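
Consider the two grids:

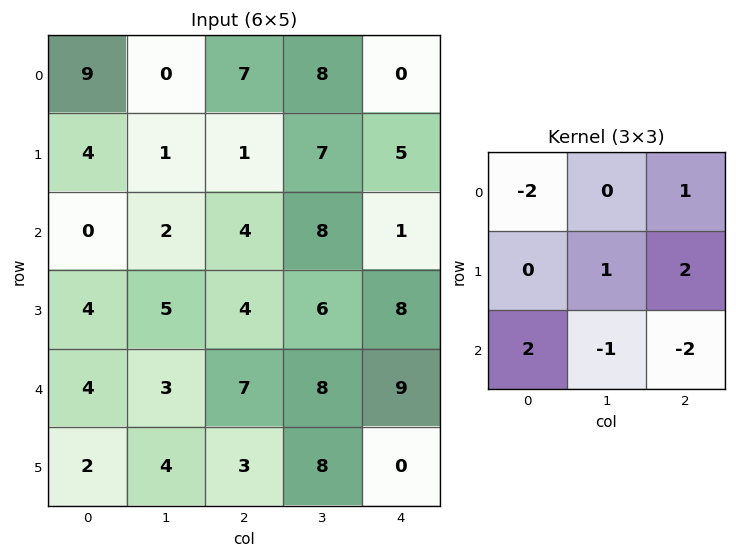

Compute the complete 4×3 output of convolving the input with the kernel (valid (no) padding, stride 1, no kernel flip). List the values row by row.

-18 7 1
-2 19 -1
8 3 3
7 8 24

Output[0,0]: The receptive field on the input at this output position is [9 0 7 / 4 1 1 / 0 2 4]. Elementwise product with the kernel and sum: 9·-2 + 7·1 + 1·1 + 1·2 + 0·2 + 2·-1 + 4·-2.
Output[0,1]: The receptive field on the input at this output position is [0 7 8 / 1 1 7 / 2 4 8]. Elementwise product with the kernel and sum: 0·-2 + 8·1 + 1·1 + 7·2 + 2·2 + 4·-1 + 8·-2.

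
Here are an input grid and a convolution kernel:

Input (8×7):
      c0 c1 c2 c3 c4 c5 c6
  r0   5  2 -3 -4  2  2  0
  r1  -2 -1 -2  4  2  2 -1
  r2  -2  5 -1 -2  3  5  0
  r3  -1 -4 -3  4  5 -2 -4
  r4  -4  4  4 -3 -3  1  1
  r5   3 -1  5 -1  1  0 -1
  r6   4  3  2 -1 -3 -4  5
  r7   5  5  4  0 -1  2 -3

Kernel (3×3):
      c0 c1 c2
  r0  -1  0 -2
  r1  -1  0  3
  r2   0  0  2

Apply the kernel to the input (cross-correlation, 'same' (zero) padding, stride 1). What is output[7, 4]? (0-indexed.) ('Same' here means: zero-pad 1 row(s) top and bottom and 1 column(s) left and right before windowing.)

The receptive field on the zero-padded input at this output position is [-1 -3 -4 / 0 -1 2 / 0 0 0]. Elementwise product with the kernel and sum: -1·-1 + -4·-2 + 0·-1 + 2·3 + 0·2.

15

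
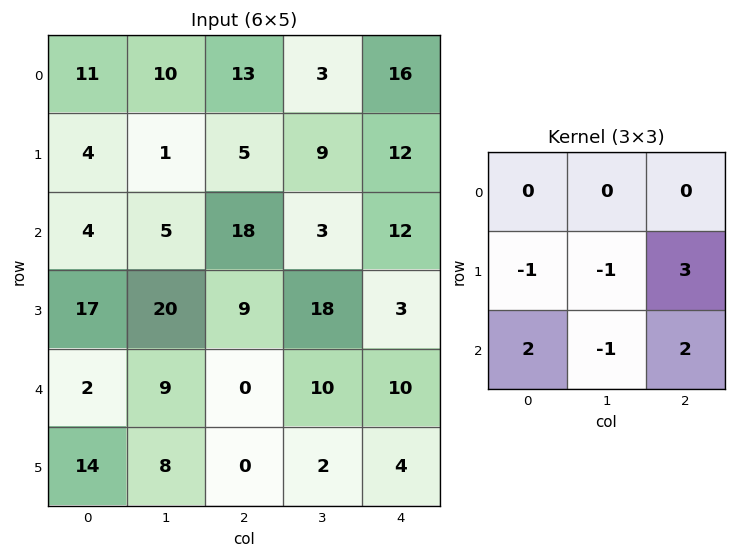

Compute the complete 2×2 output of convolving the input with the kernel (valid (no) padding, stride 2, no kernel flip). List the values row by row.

49 79
-15 -8

Output[0,0]: The receptive field on the input at this output position is [11 10 13 / 4 1 5 / 4 5 18]. Elementwise product with the kernel and sum: 4·-1 + 1·-1 + 5·3 + 4·2 + 5·-1 + 18·2.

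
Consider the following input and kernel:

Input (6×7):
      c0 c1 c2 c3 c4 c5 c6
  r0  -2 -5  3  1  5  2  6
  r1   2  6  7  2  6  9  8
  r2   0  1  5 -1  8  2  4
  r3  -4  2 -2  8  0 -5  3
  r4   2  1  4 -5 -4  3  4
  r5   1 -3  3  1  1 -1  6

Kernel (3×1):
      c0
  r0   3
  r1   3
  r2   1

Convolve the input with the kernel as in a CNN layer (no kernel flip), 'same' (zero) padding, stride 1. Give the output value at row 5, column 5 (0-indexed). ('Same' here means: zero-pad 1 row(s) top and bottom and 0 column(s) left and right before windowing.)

6

The receptive field on the zero-padded input at this output position is [3 / -1 / 0]. Elementwise product with the kernel and sum: 3·3 + -1·3 + 0·1.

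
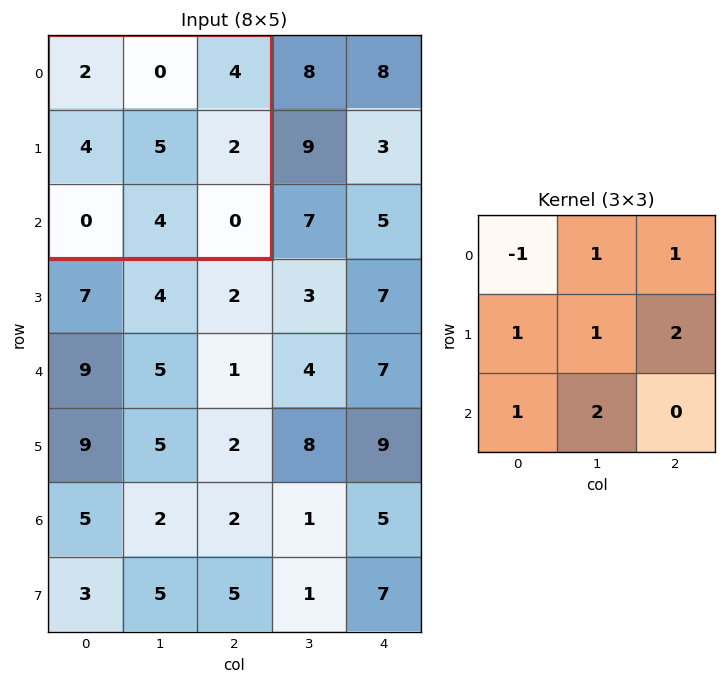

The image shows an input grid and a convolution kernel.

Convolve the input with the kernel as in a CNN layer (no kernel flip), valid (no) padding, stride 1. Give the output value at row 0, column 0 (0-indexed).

The receptive field on the input at this output position is [2 0 4 / 4 5 2 / 0 4 0]. Elementwise product with the kernel and sum: 2·-1 + 0·1 + 4·1 + 4·1 + 5·1 + 2·2 + 0·1 + 4·2.

23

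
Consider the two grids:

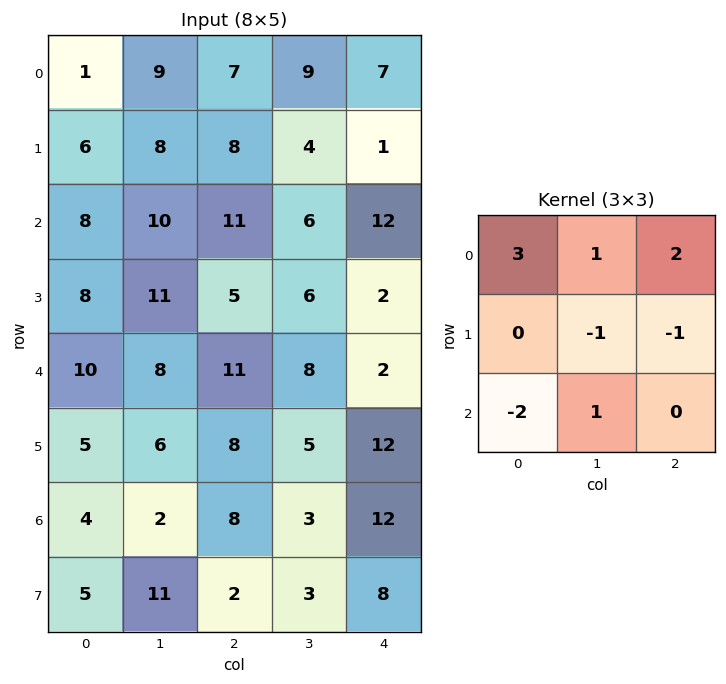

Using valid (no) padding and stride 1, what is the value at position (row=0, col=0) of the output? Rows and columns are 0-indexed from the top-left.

4

The receptive field on the input at this output position is [1 9 7 / 6 8 8 / 8 10 11]. Elementwise product with the kernel and sum: 1·3 + 9·1 + 7·2 + 8·-1 + 8·-1 + 8·-2 + 10·1.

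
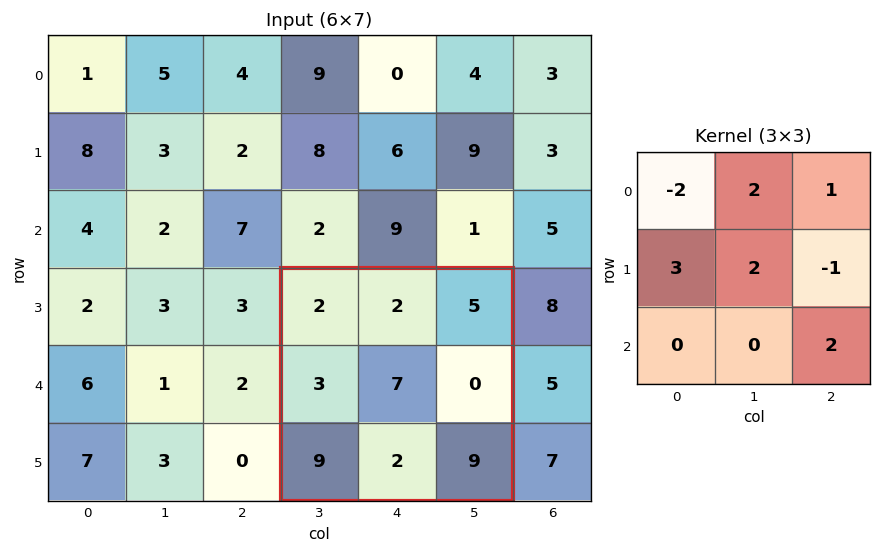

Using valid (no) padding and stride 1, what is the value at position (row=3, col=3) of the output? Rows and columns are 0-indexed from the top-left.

46

The receptive field on the input at this output position is [2 2 5 / 3 7 0 / 9 2 9]. Elementwise product with the kernel and sum: 2·-2 + 2·2 + 5·1 + 3·3 + 7·2 + 0·-1 + 9·2.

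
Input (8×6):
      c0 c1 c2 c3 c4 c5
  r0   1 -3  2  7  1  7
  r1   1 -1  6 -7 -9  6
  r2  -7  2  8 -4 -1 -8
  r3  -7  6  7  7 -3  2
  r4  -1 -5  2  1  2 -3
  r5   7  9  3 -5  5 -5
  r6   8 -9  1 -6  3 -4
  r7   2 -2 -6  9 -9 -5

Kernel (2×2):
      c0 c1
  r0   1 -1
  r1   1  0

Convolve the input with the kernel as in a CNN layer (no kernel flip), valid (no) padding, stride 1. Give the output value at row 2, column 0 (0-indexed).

The receptive field on the input at this output position is [-7 2 / -7 6]. Elementwise product with the kernel and sum: -7·1 + 2·-1 + -7·1.

-16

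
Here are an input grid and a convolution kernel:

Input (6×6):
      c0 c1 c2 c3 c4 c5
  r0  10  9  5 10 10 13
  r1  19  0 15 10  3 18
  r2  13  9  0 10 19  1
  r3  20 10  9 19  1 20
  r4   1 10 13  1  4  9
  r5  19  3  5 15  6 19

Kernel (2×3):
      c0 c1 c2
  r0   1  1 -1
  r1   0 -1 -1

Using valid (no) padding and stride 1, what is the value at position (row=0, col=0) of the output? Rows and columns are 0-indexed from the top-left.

-1

The receptive field on the input at this output position is [10 9 5 / 19 0 15]. Elementwise product with the kernel and sum: 10·1 + 9·1 + 5·-1 + 0·-1 + 15·-1.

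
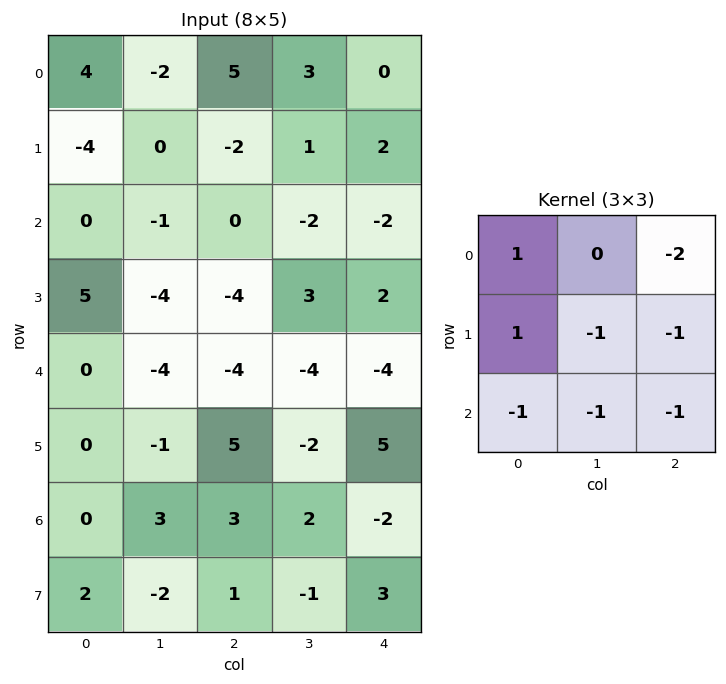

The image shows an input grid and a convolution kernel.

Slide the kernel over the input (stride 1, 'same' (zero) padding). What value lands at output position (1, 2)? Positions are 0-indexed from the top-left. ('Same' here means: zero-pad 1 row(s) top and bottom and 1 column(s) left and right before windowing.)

-4

The receptive field on the zero-padded input at this output position is [-2 5 3 / 0 -2 1 / -1 0 -2]. Elementwise product with the kernel and sum: -2·1 + 3·-2 + 0·1 + -2·-1 + 1·-1 + -1·-1 + 0·-1 + -2·-1.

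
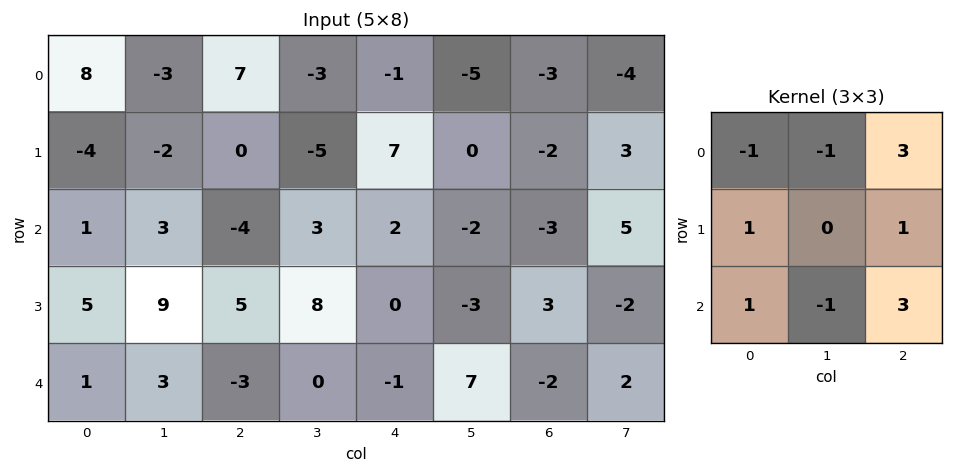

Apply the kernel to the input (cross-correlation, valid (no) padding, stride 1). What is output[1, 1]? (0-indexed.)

The receptive field on the input at this output position is [-2 0 -5 / 3 -4 3 / 9 5 8]. Elementwise product with the kernel and sum: -2·-1 + 0·-1 + -5·3 + 3·1 + 3·1 + 9·1 + 5·-1 + 8·3.

21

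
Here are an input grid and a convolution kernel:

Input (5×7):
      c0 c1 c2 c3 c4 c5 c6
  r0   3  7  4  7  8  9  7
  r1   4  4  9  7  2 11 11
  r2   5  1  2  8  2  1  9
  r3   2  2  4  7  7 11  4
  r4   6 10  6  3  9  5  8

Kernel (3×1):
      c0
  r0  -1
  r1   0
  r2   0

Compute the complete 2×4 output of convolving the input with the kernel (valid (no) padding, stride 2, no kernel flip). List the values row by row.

Output[0,0]: The receptive field on the input at this output position is [3 / 4 / 5]. Elementwise product with the kernel and sum: 3·-1.
Output[0,1]: The receptive field on the input at this output position is [4 / 9 / 2]. Elementwise product with the kernel and sum: 4·-1.

-3 -4 -8 -7
-5 -2 -2 -9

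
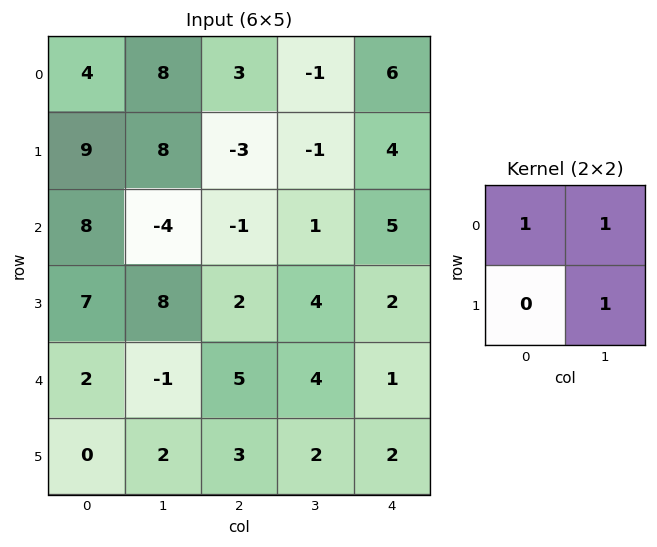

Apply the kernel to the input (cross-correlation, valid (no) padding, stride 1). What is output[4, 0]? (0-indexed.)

The receptive field on the input at this output position is [2 -1 / 0 2]. Elementwise product with the kernel and sum: 2·1 + -1·1 + 2·1.

3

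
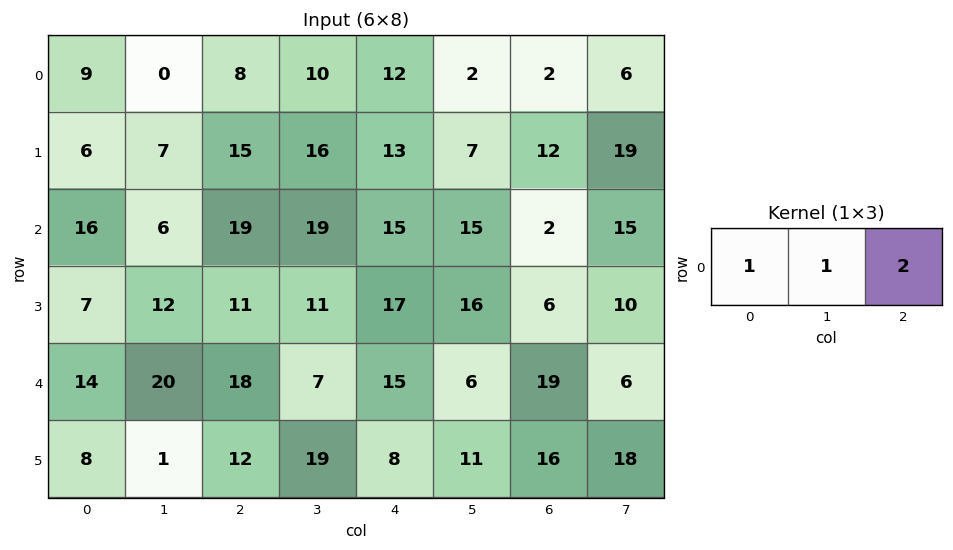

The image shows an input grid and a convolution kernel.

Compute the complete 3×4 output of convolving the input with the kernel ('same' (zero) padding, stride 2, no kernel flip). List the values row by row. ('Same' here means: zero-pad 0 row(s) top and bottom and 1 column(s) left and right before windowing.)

9 28 26 16
28 63 64 47
54 52 34 37

Output[0,0]: The receptive field on the zero-padded input at this output position is [0 9 0]. Elementwise product with the kernel and sum: 0·1 + 9·1 + 0·2.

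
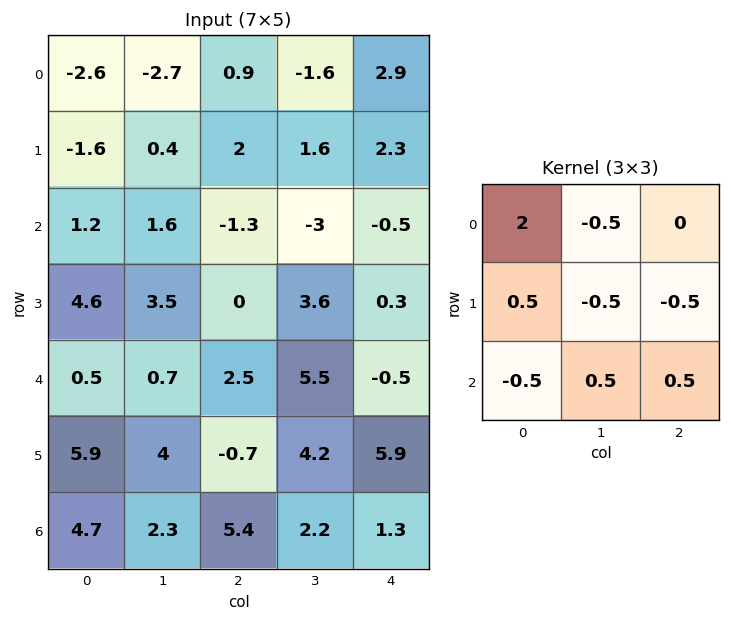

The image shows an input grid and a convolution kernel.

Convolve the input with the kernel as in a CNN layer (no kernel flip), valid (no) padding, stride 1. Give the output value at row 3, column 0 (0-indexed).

4.8

The receptive field on the input at this output position is [4.6 3.5 0 / 0.5 0.7 2.5 / 5.9 4 -0.7]. Elementwise product with the kernel and sum: 4.6·2 + 3.5·-0.5 + 0.5·0.5 + 0.7·-0.5 + 2.5·-0.5 + 5.9·-0.5 + 4·0.5 + -0.7·0.5.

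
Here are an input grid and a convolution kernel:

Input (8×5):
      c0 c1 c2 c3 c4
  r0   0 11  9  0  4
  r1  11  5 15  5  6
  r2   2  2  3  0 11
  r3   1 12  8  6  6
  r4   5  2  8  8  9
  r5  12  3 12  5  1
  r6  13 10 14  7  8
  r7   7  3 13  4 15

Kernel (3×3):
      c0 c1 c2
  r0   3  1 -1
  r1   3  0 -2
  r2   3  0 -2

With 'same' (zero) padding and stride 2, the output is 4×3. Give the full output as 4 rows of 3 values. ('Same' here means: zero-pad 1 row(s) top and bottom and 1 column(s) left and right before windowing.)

-32 38 15
-22 55 39
-21 27 63
-17 33 49

Output[0,0]: The receptive field on the zero-padded input at this output position is [0 0 0 / 0 0 11 / 0 11 5]. Elementwise product with the kernel and sum: 0·3 + 0·1 + 0·-1 + 0·3 + 11·-2 + 0·3 + 5·-2.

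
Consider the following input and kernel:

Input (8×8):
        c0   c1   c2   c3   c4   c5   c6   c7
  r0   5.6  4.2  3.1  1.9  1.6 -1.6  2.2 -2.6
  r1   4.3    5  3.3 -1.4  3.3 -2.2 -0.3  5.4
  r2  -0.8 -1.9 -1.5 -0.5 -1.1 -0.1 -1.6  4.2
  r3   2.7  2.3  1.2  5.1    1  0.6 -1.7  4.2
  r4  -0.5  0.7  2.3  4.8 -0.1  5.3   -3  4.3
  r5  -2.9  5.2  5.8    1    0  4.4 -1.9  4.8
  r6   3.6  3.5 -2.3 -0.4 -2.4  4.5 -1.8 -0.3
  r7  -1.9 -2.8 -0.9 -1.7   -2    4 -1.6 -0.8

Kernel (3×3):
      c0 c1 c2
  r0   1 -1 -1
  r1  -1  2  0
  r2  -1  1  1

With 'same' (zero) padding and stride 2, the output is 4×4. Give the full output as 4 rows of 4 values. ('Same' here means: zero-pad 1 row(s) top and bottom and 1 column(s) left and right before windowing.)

Output[0,0]: The receptive field on the zero-padded input at this output position is [0 0 0 / 0 5.6 4.2 / 0 4.3 5]. Elementwise product with the kernel and sum: 0·1 + 0·-1 + 0·-1 + 0·-1 + 5.6·2 + 0·-1 + 4.3·1 + 5·1.

20.5 -1.1 3.8 13.3
-5.9 6 -7.7 -8.5
-3.7 1.5 1.9 -14.7
0.2 -9.5 -4.1 -13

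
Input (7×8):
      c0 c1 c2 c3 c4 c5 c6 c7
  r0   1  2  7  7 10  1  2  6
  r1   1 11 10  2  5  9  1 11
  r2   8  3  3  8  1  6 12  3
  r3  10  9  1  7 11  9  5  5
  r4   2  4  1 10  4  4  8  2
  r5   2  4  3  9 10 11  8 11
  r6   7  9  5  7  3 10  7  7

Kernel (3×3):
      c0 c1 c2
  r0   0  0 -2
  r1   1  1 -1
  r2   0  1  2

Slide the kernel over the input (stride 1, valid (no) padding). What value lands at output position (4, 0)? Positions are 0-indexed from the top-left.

The receptive field on the input at this output position is [2 4 1 / 2 4 3 / 7 9 5]. Elementwise product with the kernel and sum: 1·-2 + 2·1 + 4·1 + 3·-1 + 9·1 + 5·2.

20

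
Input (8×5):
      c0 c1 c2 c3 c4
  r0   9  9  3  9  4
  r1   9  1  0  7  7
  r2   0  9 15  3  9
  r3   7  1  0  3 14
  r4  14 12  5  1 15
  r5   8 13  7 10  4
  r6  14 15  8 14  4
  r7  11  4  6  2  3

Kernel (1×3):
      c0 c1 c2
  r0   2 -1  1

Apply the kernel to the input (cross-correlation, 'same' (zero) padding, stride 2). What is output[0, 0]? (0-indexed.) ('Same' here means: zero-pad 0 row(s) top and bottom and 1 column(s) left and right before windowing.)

0

The receptive field on the zero-padded input at this output position is [0 9 9]. Elementwise product with the kernel and sum: 0·2 + 9·-1 + 9·1.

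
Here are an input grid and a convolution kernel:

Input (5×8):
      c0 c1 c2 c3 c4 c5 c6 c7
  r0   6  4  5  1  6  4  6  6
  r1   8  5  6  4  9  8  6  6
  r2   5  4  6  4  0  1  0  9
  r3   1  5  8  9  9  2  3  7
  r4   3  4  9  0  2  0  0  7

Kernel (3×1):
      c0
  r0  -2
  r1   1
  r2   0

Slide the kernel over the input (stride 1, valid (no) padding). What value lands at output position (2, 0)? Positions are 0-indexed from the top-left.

The receptive field on the input at this output position is [5 / 1 / 3]. Elementwise product with the kernel and sum: 5·-2 + 1·1.

-9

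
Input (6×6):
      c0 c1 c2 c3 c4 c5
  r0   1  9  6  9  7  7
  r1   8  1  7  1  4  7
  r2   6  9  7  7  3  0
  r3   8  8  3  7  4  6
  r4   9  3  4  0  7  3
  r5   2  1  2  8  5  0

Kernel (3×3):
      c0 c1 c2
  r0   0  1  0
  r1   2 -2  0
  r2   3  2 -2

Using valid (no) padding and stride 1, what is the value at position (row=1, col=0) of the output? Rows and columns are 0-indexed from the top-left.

29

The receptive field on the input at this output position is [8 1 7 / 6 9 7 / 8 8 3]. Elementwise product with the kernel and sum: 1·1 + 6·2 + 9·-2 + 8·3 + 8·2 + 3·-2.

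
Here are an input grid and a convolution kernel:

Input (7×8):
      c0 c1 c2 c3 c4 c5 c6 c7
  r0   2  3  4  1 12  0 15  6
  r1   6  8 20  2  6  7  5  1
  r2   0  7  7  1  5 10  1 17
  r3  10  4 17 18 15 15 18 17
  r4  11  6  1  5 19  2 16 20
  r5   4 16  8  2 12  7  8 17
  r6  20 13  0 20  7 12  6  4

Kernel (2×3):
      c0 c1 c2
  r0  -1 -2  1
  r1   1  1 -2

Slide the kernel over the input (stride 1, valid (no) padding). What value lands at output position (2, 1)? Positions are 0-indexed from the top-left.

The receptive field on the input at this output position is [7 7 1 / 4 17 18]. Elementwise product with the kernel and sum: 7·-1 + 7·-2 + 1·1 + 4·1 + 17·1 + 18·-2.

-35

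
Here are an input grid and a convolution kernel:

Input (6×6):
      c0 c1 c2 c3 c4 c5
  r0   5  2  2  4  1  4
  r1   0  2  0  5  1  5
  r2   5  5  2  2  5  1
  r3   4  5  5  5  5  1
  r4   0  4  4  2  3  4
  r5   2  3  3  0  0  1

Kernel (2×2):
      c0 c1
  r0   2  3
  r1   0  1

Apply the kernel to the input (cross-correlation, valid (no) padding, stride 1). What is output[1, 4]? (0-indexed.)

18

The receptive field on the input at this output position is [1 5 / 5 1]. Elementwise product with the kernel and sum: 1·2 + 5·3 + 1·1.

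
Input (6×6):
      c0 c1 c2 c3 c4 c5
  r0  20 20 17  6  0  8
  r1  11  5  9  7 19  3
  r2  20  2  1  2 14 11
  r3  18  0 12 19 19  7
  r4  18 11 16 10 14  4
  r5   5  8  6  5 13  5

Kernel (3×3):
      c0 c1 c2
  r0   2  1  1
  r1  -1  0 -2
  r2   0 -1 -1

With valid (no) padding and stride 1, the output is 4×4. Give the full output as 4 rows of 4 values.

45 41 -23 -18
2 -11 -23 -14
-26 -57 -56 -22
-16 -11 0 28

Output[0,0]: The receptive field on the input at this output position is [20 20 17 / 11 5 9 / 20 2 1]. Elementwise product with the kernel and sum: 20·2 + 20·1 + 17·1 + 11·-1 + 9·-2 + 2·-1 + 1·-1.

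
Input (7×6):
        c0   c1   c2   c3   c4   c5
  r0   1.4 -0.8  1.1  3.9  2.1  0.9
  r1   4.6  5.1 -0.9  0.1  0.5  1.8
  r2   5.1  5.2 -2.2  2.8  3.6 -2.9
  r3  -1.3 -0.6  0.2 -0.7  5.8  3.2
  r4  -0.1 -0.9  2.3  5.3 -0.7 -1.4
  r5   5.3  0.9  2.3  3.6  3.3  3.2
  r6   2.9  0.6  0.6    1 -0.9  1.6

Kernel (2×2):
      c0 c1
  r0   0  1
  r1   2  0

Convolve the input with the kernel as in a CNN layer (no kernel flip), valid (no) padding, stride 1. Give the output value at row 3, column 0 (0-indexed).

-0.8

The receptive field on the input at this output position is [-1.3 -0.6 / -0.1 -0.9]. Elementwise product with the kernel and sum: -0.6·1 + -0.1·2.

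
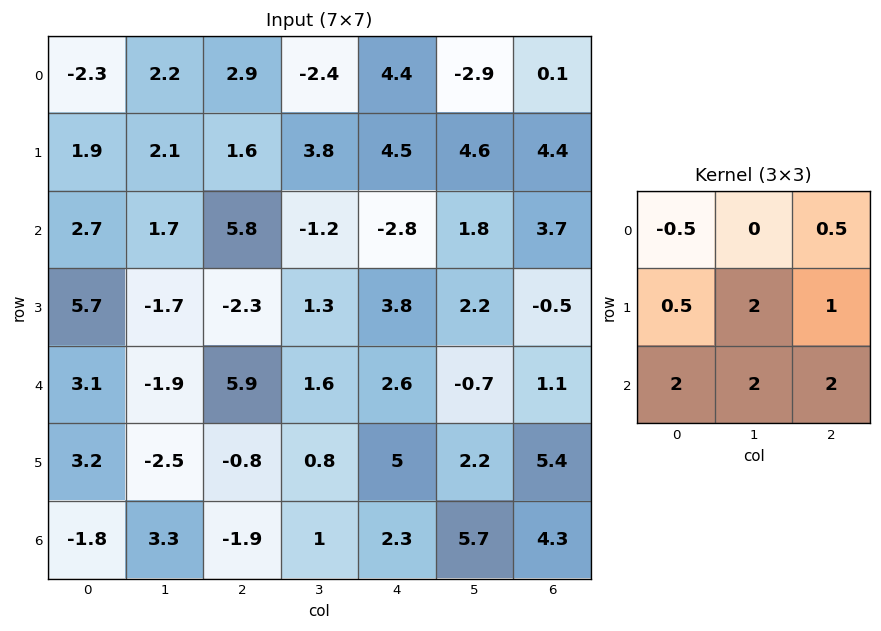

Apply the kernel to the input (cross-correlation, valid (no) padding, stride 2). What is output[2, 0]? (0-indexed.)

The receptive field on the input at this output position is [3.1 -1.9 5.9 / 3.2 -2.5 -0.8 / -1.8 3.3 -1.9]. Elementwise product with the kernel and sum: 3.1·-0.5 + 5.9·0.5 + 3.2·0.5 + -2.5·2 + -0.8·1 + -1.8·2 + 3.3·2 + -1.9·2.

-3.6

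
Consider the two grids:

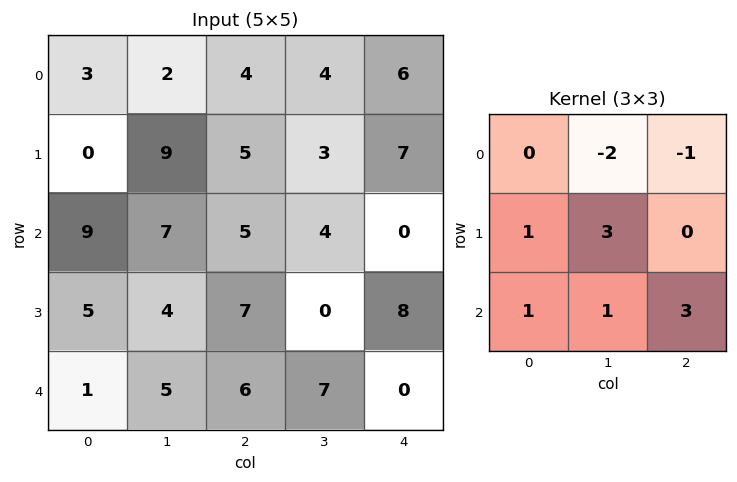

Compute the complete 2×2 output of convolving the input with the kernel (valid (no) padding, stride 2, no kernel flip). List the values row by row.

50 9
22 12

Output[0,0]: The receptive field on the input at this output position is [3 2 4 / 0 9 5 / 9 7 5]. Elementwise product with the kernel and sum: 2·-2 + 4·-1 + 0·1 + 9·3 + 9·1 + 7·1 + 5·3.
Output[0,1]: The receptive field on the input at this output position is [4 4 6 / 5 3 7 / 5 4 0]. Elementwise product with the kernel and sum: 4·-2 + 6·-1 + 5·1 + 3·3 + 5·1 + 4·1 + 0·3.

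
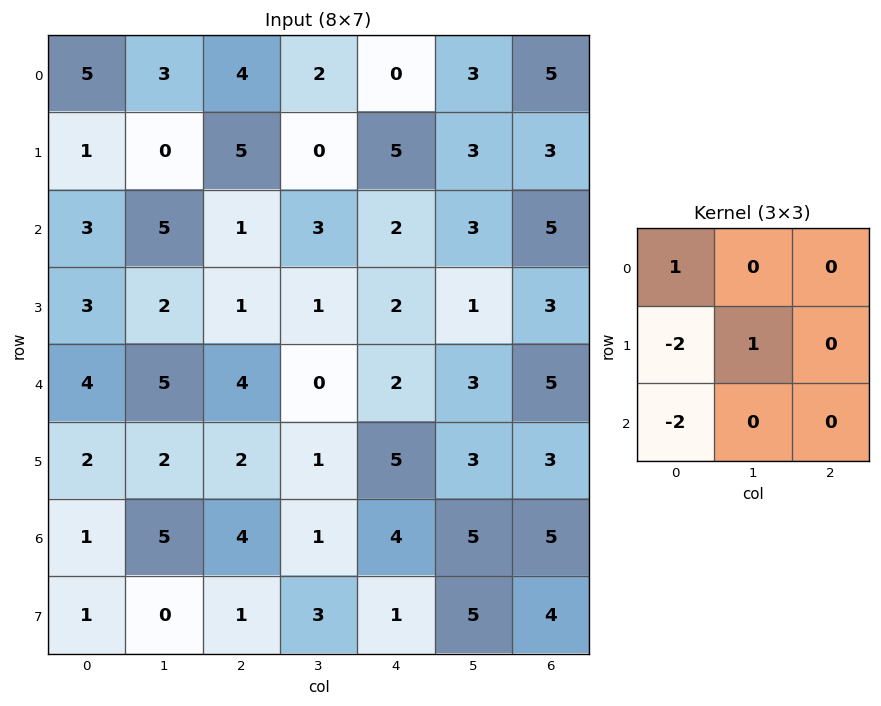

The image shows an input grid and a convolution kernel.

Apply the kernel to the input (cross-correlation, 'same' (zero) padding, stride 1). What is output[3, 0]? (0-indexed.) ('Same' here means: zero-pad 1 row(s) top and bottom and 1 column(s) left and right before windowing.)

The receptive field on the zero-padded input at this output position is [0 3 5 / 0 3 2 / 0 4 5]. Elementwise product with the kernel and sum: 0·1 + 0·-2 + 3·1 + 0·-2.

3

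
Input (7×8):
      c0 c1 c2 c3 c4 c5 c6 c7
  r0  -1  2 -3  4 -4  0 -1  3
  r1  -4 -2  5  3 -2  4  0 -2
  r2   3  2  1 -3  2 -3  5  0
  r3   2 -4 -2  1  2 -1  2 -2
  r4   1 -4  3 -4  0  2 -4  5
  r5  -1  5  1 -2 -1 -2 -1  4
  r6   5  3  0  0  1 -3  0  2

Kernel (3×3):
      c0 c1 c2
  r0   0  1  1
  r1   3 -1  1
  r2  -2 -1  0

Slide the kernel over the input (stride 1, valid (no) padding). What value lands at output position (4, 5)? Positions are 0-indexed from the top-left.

6

The receptive field on the input at this output position is [2 -4 5 / -2 -1 4 / -3 0 2]. Elementwise product with the kernel and sum: -4·1 + 5·1 + -2·3 + -1·-1 + 4·1 + -3·-2 + 0·-1.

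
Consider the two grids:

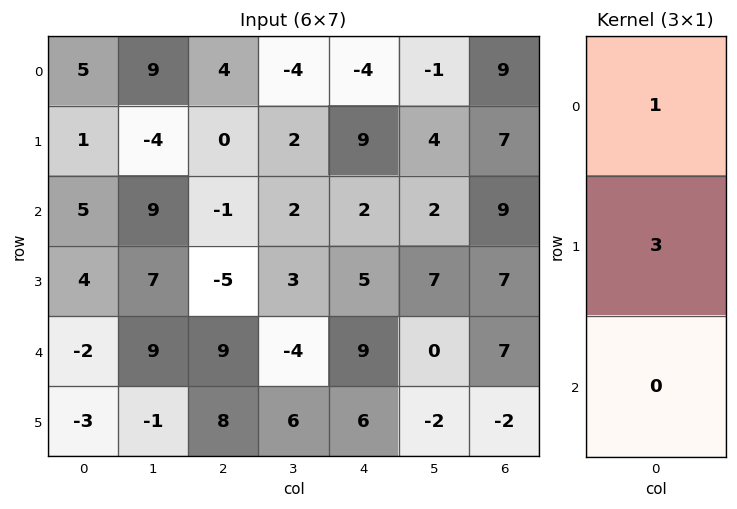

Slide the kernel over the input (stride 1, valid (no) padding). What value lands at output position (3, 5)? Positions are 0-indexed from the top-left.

The receptive field on the input at this output position is [7 / 0 / -2]. Elementwise product with the kernel and sum: 7·1 + 0·3.

7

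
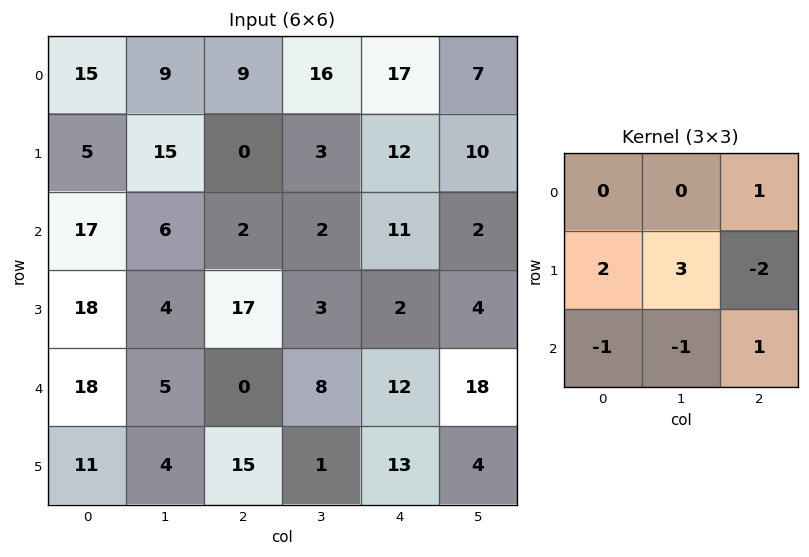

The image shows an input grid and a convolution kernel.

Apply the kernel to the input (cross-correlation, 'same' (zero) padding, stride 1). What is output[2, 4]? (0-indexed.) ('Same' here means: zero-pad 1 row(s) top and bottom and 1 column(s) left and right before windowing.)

42

The receptive field on the zero-padded input at this output position is [3 12 10 / 2 11 2 / 3 2 4]. Elementwise product with the kernel and sum: 10·1 + 2·2 + 11·3 + 2·-2 + 3·-1 + 2·-1 + 4·1.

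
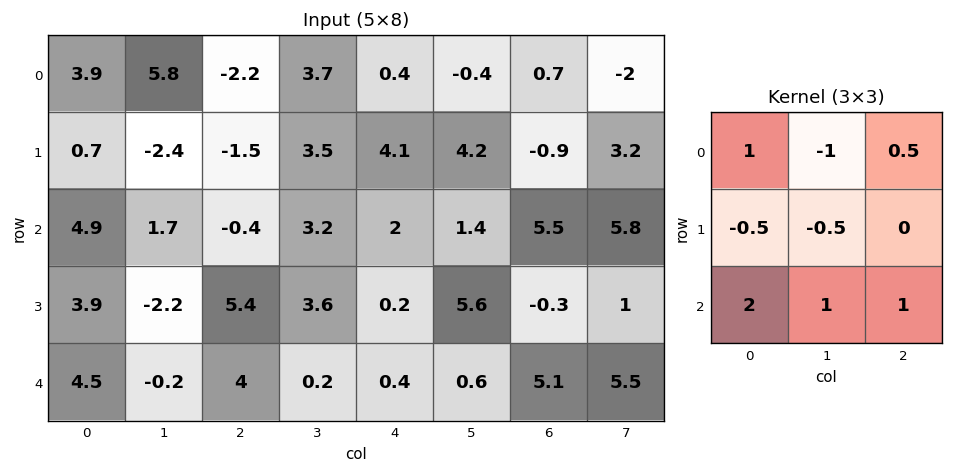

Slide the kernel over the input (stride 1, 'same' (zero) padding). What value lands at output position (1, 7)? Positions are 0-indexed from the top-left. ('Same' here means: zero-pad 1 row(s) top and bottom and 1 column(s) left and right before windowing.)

18.35

The receptive field on the zero-padded input at this output position is [0.7 -2 0 / -0.9 3.2 0 / 5.5 5.8 0]. Elementwise product with the kernel and sum: 0.7·1 + -2·-1 + 0·0.5 + -0.9·-0.5 + 3.2·-0.5 + 5.5·2 + 5.8·1 + 0·1.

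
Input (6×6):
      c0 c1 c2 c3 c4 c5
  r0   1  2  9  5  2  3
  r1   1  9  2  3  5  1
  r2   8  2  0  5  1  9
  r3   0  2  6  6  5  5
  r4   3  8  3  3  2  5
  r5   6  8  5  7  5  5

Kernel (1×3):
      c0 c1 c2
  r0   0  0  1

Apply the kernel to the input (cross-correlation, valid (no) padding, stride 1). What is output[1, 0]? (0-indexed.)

2

The receptive field on the input at this output position is [1 9 2]. Elementwise product with the kernel and sum: 2·1.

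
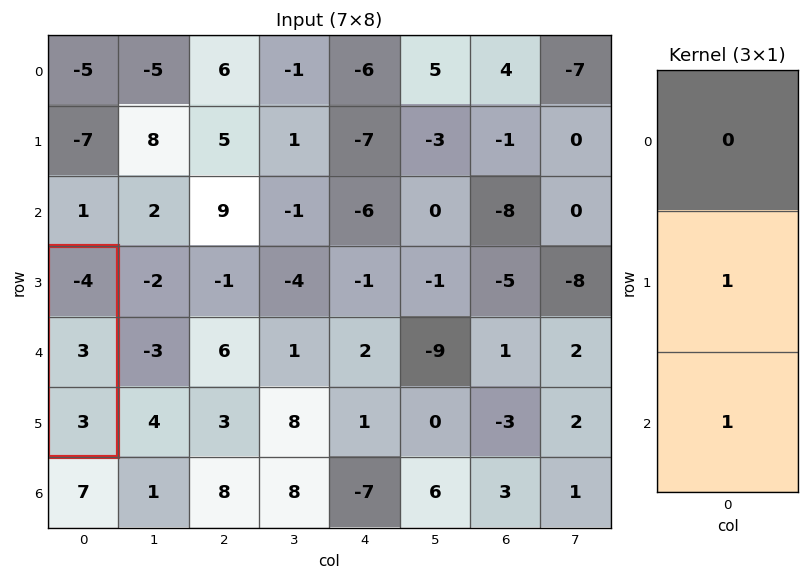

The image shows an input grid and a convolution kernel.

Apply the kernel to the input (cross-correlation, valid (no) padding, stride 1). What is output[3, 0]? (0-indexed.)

6

The receptive field on the input at this output position is [-4 / 3 / 3]. Elementwise product with the kernel and sum: 3·1 + 3·1.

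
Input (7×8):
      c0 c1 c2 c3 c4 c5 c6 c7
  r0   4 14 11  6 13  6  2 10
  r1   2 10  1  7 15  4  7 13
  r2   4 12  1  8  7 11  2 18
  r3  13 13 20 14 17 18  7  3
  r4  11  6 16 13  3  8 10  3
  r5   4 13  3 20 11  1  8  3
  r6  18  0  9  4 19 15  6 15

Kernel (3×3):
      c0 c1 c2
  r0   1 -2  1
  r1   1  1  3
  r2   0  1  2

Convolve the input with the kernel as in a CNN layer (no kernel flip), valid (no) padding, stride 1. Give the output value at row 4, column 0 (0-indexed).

59

The receptive field on the input at this output position is [11 6 16 / 4 13 3 / 18 0 9]. Elementwise product with the kernel and sum: 11·1 + 6·-2 + 16·1 + 4·1 + 13·1 + 3·3 + 0·1 + 9·2.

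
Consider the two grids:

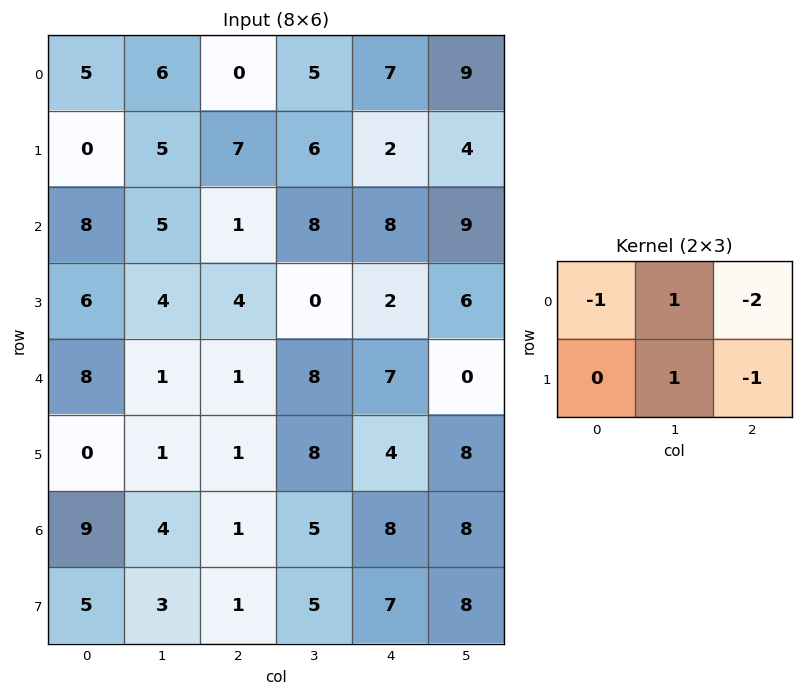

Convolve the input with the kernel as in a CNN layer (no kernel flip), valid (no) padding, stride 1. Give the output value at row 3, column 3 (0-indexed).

The receptive field on the input at this output position is [0 2 6 / 8 7 0]. Elementwise product with the kernel and sum: 0·-1 + 2·1 + 6·-2 + 7·1 + 0·-1.

-3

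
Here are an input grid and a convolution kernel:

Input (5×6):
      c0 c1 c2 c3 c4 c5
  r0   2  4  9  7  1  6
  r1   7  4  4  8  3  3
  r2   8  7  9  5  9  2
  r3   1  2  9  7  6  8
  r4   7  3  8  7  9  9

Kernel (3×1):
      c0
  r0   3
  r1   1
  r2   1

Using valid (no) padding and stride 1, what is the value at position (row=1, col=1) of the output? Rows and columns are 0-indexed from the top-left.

21

The receptive field on the input at this output position is [4 / 7 / 2]. Elementwise product with the kernel and sum: 4·3 + 7·1 + 2·1.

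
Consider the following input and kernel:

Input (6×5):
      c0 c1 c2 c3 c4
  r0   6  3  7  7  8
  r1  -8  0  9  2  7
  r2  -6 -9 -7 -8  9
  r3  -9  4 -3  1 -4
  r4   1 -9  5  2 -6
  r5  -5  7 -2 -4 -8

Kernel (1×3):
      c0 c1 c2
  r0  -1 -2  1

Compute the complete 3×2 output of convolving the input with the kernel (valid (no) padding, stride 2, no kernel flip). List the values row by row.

Output[0,0]: The receptive field on the input at this output position is [6 3 7]. Elementwise product with the kernel and sum: 6·-1 + 3·-2 + 7·1.

-5 -13
17 32
22 -15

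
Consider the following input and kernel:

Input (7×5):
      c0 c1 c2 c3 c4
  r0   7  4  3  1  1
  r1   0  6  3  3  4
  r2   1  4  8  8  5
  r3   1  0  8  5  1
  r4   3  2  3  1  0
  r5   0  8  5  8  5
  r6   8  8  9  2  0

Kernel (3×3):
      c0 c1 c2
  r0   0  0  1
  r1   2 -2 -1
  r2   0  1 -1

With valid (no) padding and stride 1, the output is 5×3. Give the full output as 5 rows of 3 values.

Output[0,0]: The receptive field on the input at this output position is [7 4 3 / 0 6 3 / 1 4 8]. Elementwise product with the kernel and sum: 3·1 + 0·2 + 6·-2 + 3·-1 + 4·1 + 8·-1.
Output[0,1]: The receptive field on the input at this output position is [4 3 1 / 6 3 3 / 4 8 8]. Elementwise product with the kernel and sum: 1·1 + 6·2 + 3·-2 + 3·-1 + 8·1 + 8·-1.

-16 4 0
-19 -10 3
1 -11 11
10 -1 8
-19 6 -9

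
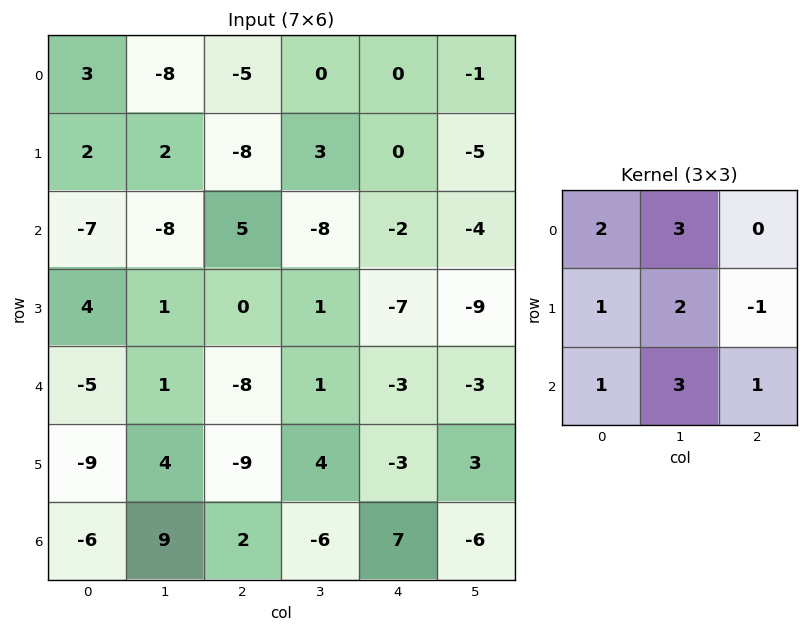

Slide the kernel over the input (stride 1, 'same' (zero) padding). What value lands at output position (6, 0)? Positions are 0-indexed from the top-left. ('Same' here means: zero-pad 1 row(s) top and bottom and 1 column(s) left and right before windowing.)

-48

The receptive field on the zero-padded input at this output position is [0 -9 4 / 0 -6 9 / 0 0 0]. Elementwise product with the kernel and sum: 0·2 + -9·3 + 0·1 + -6·2 + 9·-1 + 0·1 + 0·3 + 0·1.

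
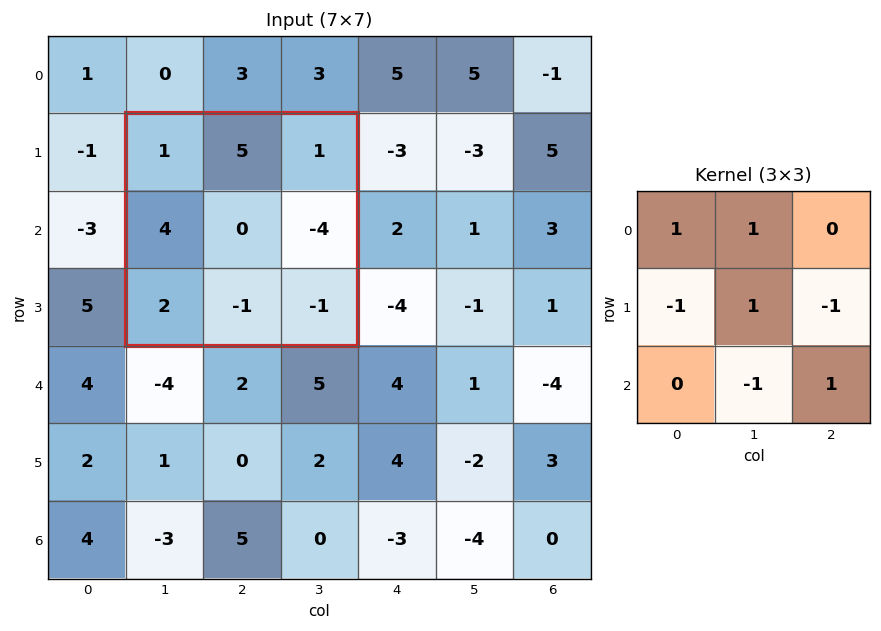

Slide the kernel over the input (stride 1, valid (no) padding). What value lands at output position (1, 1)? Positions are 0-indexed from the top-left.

6

The receptive field on the input at this output position is [1 5 1 / 4 0 -4 / 2 -1 -1]. Elementwise product with the kernel and sum: 1·1 + 5·1 + 4·-1 + 0·1 + -4·-1 + -1·-1 + -1·1.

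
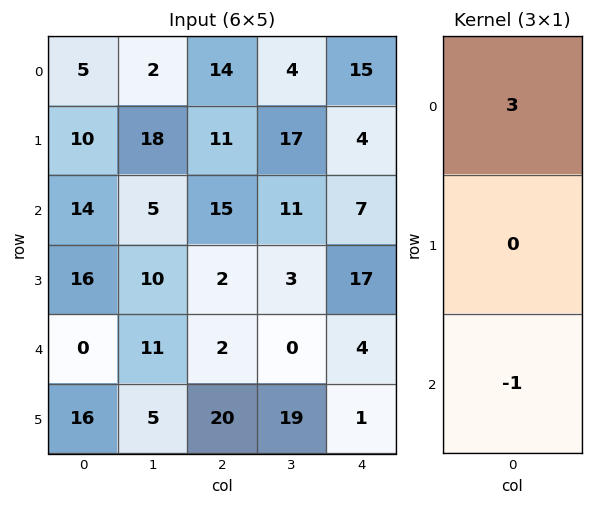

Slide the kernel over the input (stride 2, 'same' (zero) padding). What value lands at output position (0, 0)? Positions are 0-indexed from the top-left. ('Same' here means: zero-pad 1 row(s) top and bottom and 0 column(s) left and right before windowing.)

The receptive field on the zero-padded input at this output position is [0 / 5 / 10]. Elementwise product with the kernel and sum: 0·3 + 10·-1.

-10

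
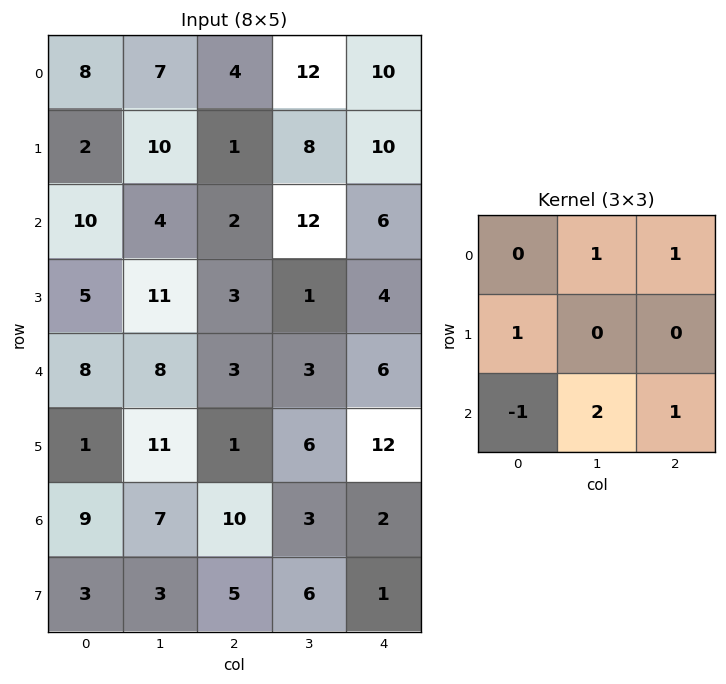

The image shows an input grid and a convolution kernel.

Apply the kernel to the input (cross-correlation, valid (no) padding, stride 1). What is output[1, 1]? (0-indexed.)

9

The receptive field on the input at this output position is [10 1 8 / 4 2 12 / 11 3 1]. Elementwise product with the kernel and sum: 1·1 + 8·1 + 4·1 + 11·-1 + 3·2 + 1·1.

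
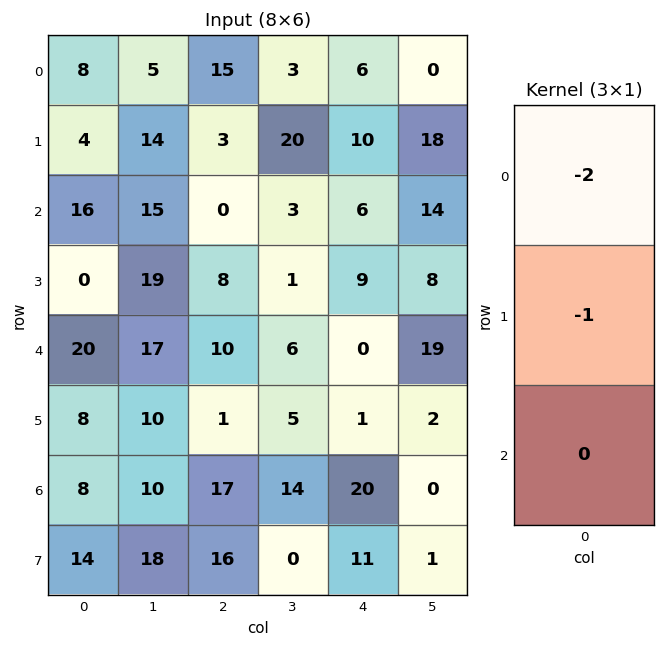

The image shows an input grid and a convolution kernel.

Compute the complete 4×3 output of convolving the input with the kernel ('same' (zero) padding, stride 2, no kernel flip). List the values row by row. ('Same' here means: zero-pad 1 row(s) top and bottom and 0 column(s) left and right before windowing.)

Output[0,0]: The receptive field on the zero-padded input at this output position is [0 / 8 / 4]. Elementwise product with the kernel and sum: 0·-2 + 8·-1.
Output[0,1]: The receptive field on the zero-padded input at this output position is [0 / 15 / 3]. Elementwise product with the kernel and sum: 0·-2 + 15·-1.

-8 -15 -6
-24 -6 -26
-20 -26 -18
-24 -19 -22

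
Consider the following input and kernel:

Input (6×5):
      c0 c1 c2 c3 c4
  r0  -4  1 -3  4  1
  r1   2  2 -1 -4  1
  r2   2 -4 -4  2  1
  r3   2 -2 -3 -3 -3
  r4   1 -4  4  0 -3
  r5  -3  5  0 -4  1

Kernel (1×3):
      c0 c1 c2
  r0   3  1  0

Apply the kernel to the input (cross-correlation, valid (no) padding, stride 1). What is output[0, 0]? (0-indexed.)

-11

The receptive field on the input at this output position is [-4 1 -3]. Elementwise product with the kernel and sum: -4·3 + 1·1.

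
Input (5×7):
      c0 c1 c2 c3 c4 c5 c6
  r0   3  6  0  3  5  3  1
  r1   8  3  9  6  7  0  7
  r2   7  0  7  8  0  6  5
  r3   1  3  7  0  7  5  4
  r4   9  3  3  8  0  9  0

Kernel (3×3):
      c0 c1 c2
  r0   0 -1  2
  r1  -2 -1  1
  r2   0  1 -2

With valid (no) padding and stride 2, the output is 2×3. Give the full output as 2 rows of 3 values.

-30 -2 -12
13 -7 -2

Output[0,0]: The receptive field on the input at this output position is [3 6 0 / 8 3 9 / 7 0 7]. Elementwise product with the kernel and sum: 6·-1 + 0·2 + 8·-2 + 3·-1 + 9·1 + 0·1 + 7·-2.
Output[0,1]: The receptive field on the input at this output position is [0 3 5 / 9 6 7 / 7 8 0]. Elementwise product with the kernel and sum: 3·-1 + 5·2 + 9·-2 + 6·-1 + 7·1 + 8·1 + 0·-2.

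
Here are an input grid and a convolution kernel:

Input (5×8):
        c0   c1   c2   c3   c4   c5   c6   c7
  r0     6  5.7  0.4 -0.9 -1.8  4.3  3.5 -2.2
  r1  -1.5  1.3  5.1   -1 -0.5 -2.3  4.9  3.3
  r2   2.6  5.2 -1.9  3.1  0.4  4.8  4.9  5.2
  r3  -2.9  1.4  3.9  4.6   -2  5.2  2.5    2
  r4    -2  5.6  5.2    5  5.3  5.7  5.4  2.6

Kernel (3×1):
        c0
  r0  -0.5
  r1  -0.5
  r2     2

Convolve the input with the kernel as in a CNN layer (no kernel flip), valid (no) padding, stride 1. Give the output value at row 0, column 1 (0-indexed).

The receptive field on the input at this output position is [5.7 / 1.3 / 5.2]. Elementwise product with the kernel and sum: 5.7·-0.5 + 1.3·-0.5 + 5.2·2.

6.9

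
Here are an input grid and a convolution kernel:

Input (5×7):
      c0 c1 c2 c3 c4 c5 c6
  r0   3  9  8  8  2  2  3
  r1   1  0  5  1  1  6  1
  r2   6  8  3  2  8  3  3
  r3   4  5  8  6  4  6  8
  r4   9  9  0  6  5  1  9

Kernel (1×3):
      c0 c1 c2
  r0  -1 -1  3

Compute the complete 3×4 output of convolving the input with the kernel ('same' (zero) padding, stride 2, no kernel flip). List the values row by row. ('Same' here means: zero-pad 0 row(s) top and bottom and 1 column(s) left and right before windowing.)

24 7 -4 -5
18 -5 -1 -6
18 9 -8 -10

Output[0,0]: The receptive field on the zero-padded input at this output position is [0 3 9]. Elementwise product with the kernel and sum: 0·-1 + 3·-1 + 9·3.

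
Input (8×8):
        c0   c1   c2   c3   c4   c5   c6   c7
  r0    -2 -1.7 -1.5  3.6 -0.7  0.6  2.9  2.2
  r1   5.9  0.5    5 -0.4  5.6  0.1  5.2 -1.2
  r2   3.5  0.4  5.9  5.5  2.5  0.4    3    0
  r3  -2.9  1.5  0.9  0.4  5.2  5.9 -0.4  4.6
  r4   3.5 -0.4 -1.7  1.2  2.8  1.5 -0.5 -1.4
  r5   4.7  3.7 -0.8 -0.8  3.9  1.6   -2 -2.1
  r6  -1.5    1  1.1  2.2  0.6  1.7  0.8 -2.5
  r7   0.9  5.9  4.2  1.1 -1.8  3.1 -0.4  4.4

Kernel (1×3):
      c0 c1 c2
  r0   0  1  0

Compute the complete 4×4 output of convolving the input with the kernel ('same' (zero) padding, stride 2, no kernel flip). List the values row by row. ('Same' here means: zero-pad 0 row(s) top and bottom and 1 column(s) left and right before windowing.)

-2 -1.5 -0.7 2.9
3.5 5.9 2.5 3
3.5 -1.7 2.8 -0.5
-1.5 1.1 0.6 0.8

Output[0,0]: The receptive field on the zero-padded input at this output position is [0 -2 -1.7]. Elementwise product with the kernel and sum: -2·1.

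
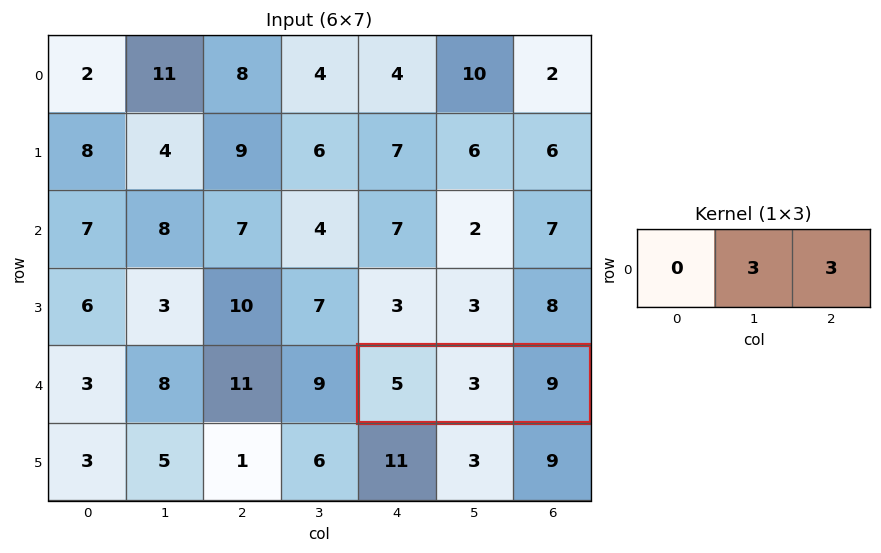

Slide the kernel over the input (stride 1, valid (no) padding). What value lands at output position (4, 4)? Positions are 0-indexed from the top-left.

The receptive field on the input at this output position is [5 3 9]. Elementwise product with the kernel and sum: 3·3 + 9·3.

36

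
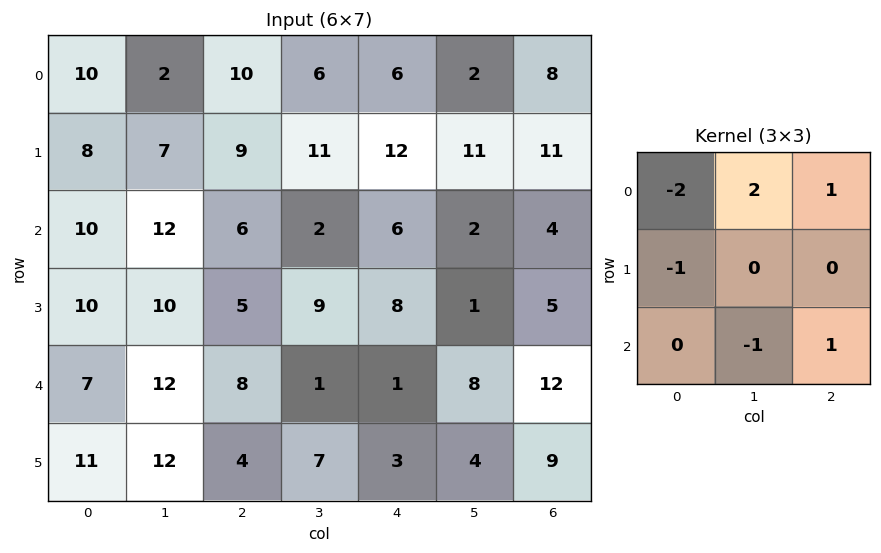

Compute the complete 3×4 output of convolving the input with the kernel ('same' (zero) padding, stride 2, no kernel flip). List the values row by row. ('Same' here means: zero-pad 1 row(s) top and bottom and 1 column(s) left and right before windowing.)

Output[0,0]: The receptive field on the zero-padded input at this output position is [0 0 0 / 0 10 2 / 0 8 7]. Elementwise product with the kernel and sum: 0·-2 + 0·2 + 0·1 + 0·-1 + 8·-1 + 7·1.
Output[0,1]: The receptive field on the zero-padded input at this output position is [0 0 0 / 2 10 6 / 7 9 11]. Elementwise product with the kernel and sum: 0·-2 + 0·2 + 0·1 + 2·-1 + 9·-1 + 11·1.

-1 0 -7 -13
23 7 4 -7
31 -10 -1 -9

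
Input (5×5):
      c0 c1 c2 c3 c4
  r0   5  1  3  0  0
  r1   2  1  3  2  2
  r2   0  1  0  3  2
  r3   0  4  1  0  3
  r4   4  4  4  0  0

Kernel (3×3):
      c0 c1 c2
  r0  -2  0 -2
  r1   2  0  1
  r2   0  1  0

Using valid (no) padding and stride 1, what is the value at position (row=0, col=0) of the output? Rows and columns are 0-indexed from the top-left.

-8

The receptive field on the input at this output position is [5 1 3 / 2 1 3 / 0 1 0]. Elementwise product with the kernel and sum: 5·-2 + 3·-2 + 2·2 + 3·1 + 1·1.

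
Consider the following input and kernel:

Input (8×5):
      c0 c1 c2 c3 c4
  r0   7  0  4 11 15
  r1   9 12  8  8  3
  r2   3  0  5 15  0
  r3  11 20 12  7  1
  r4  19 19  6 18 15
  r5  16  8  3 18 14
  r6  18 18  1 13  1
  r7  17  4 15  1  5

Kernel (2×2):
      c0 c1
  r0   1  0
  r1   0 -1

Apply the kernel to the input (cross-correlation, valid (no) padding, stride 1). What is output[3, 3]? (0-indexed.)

The receptive field on the input at this output position is [7 1 / 18 15]. Elementwise product with the kernel and sum: 7·1 + 15·-1.

-8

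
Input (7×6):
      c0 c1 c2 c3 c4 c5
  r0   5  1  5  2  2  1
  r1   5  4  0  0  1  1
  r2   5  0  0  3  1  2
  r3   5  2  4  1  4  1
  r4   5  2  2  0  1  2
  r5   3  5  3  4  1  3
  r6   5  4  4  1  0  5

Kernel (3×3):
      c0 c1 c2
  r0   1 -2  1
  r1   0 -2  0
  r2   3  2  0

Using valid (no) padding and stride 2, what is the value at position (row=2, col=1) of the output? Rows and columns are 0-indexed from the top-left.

9

The receptive field on the input at this output position is [2 0 1 / 3 4 1 / 4 1 0]. Elementwise product with the kernel and sum: 2·1 + 0·-2 + 1·1 + 4·-2 + 4·3 + 1·2.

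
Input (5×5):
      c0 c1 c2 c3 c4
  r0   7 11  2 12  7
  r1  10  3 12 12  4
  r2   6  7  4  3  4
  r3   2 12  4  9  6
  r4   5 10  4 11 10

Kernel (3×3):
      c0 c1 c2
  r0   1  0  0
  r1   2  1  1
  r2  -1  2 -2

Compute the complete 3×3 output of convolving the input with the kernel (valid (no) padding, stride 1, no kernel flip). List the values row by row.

42 36 36
47 2 29
33 20 25

Output[0,0]: The receptive field on the input at this output position is [7 11 2 / 10 3 12 / 6 7 4]. Elementwise product with the kernel and sum: 7·1 + 10·2 + 3·1 + 12·1 + 6·-1 + 7·2 + 4·-2.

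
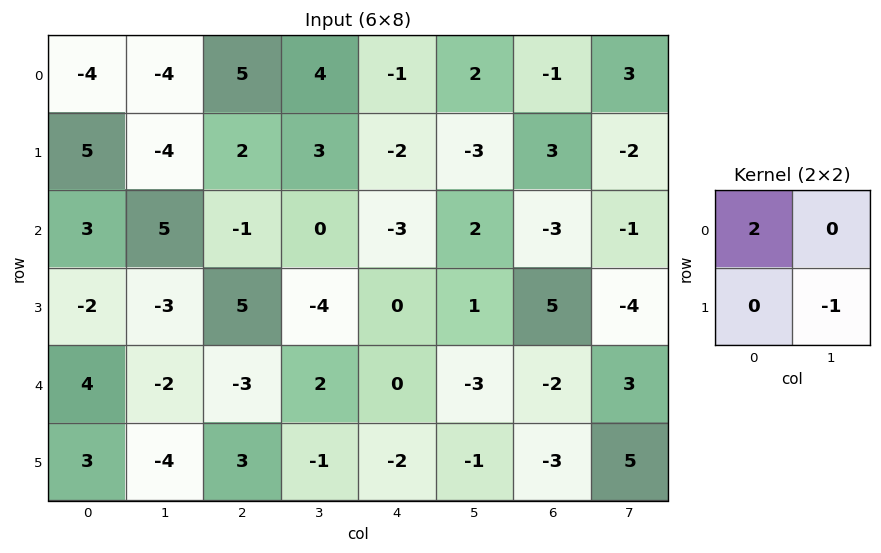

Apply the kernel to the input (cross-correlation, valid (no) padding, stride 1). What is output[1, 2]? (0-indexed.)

4

The receptive field on the input at this output position is [2 3 / -1 0]. Elementwise product with the kernel and sum: 2·2 + 0·-1.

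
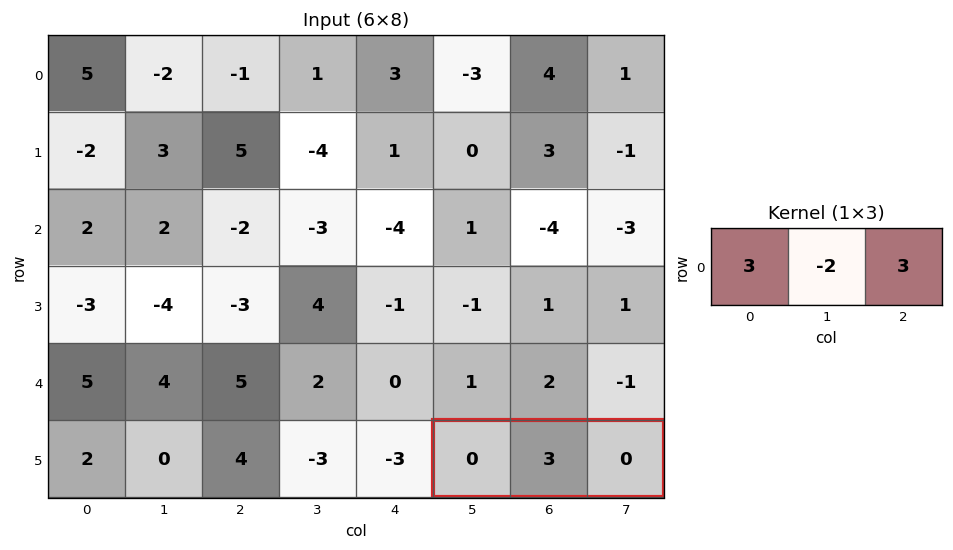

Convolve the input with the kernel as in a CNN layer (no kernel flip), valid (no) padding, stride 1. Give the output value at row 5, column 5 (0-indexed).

-6

The receptive field on the input at this output position is [0 3 0]. Elementwise product with the kernel and sum: 0·3 + 3·-2 + 0·3.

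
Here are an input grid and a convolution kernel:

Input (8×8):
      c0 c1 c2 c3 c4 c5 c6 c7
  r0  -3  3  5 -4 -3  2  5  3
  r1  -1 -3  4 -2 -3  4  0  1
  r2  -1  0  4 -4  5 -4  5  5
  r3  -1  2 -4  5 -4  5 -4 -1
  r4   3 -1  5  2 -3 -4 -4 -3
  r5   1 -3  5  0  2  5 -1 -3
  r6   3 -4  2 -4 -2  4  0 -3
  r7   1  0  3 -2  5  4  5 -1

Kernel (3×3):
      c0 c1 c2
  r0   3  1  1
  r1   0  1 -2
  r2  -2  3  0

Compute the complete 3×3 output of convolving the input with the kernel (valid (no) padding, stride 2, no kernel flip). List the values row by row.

-10 -8 -20
2 22 23
-18 -6 6

Output[0,0]: The receptive field on the input at this output position is [-3 3 5 / -1 -3 4 / -1 0 4]. Elementwise product with the kernel and sum: -3·3 + 3·1 + 5·1 + -3·1 + 4·-2 + -1·-2 + 0·3.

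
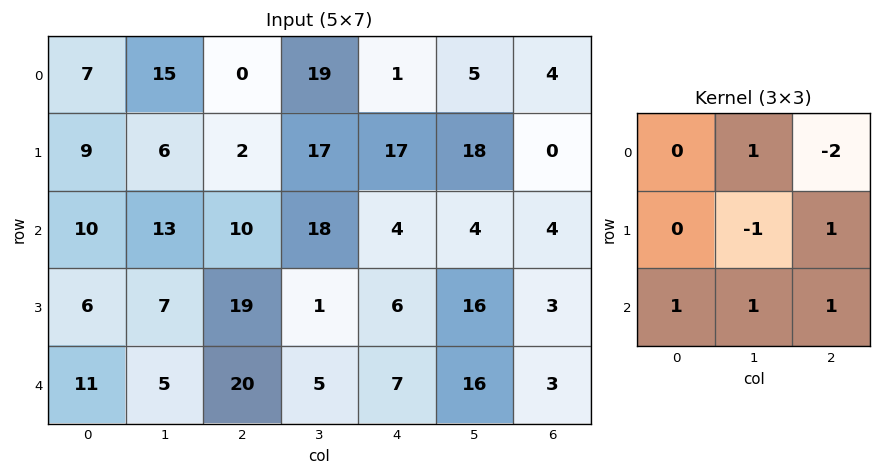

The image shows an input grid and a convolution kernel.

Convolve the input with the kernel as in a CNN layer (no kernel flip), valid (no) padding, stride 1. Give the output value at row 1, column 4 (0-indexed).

43

The receptive field on the input at this output position is [17 18 0 / 4 4 4 / 6 16 3]. Elementwise product with the kernel and sum: 18·1 + 0·-2 + 4·-1 + 4·1 + 6·1 + 16·1 + 3·1.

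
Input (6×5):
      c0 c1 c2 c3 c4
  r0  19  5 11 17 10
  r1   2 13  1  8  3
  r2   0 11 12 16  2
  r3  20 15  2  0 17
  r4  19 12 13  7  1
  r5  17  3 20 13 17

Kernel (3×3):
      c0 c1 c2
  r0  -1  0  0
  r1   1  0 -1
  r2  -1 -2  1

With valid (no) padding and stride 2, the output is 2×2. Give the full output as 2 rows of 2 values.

Output[0,0]: The receptive field on the input at this output position is [19 5 11 / 2 13 1 / 0 11 12]. Elementwise product with the kernel and sum: 19·-1 + 2·1 + 1·-1 + 0·-1 + 11·-2 + 12·1.
Output[0,1]: The receptive field on the input at this output position is [11 17 10 / 1 8 3 / 12 16 2]. Elementwise product with the kernel and sum: 11·-1 + 1·1 + 3·-1 + 12·-1 + 16·-2 + 2·1.

-28 -55
-12 -53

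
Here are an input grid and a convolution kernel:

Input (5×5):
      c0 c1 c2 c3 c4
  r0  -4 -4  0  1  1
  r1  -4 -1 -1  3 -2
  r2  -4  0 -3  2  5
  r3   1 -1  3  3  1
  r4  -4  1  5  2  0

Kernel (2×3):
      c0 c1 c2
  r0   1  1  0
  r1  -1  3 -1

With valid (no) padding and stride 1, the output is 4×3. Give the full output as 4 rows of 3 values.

-6 -9 13
2 -13 6
-11 4 4
2 14 7

Output[0,0]: The receptive field on the input at this output position is [-4 -4 0 / -4 -1 -1]. Elementwise product with the kernel and sum: -4·1 + -4·1 + -4·-1 + -1·3 + -1·-1.
Output[0,1]: The receptive field on the input at this output position is [-4 0 1 / -1 -1 3]. Elementwise product with the kernel and sum: -4·1 + 0·1 + -1·-1 + -1·3 + 3·-1.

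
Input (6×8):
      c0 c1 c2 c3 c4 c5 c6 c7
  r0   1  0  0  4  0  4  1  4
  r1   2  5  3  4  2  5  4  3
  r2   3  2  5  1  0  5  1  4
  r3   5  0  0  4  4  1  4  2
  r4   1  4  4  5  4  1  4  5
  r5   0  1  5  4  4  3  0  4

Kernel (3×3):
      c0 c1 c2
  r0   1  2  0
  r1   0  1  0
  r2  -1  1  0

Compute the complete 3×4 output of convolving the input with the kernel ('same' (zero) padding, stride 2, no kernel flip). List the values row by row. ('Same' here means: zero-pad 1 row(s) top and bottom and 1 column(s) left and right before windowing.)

3 -2 -2 0
12 16 8 17
11 8 16 10

Output[0,0]: The receptive field on the zero-padded input at this output position is [0 0 0 / 0 1 0 / 0 2 5]. Elementwise product with the kernel and sum: 0·1 + 0·2 + 1·1 + 0·-1 + 2·1.
Output[0,1]: The receptive field on the zero-padded input at this output position is [0 0 0 / 0 0 4 / 5 3 4]. Elementwise product with the kernel and sum: 0·1 + 0·2 + 0·1 + 5·-1 + 3·1.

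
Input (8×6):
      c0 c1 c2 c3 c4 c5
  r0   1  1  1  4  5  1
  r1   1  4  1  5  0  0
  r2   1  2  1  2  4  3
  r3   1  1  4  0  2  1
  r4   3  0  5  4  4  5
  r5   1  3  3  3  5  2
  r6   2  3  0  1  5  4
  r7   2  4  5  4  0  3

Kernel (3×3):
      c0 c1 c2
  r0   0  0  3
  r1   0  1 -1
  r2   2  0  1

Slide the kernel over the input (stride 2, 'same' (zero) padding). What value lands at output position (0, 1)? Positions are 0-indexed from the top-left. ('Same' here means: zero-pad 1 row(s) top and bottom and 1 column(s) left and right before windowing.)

10

The receptive field on the zero-padded input at this output position is [0 0 0 / 1 1 4 / 4 1 5]. Elementwise product with the kernel and sum: 0·3 + 1·1 + 4·-1 + 4·2 + 5·1.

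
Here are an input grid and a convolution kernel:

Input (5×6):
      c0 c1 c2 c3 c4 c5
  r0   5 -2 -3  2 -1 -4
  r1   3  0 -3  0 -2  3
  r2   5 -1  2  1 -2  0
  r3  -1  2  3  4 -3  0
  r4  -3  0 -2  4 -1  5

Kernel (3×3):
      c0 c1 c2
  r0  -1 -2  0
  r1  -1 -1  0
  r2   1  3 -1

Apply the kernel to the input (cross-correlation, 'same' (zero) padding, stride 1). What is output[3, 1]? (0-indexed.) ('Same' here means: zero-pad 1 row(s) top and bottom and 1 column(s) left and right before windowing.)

The receptive field on the zero-padded input at this output position is [5 -1 2 / -1 2 3 / -3 0 -2]. Elementwise product with the kernel and sum: 5·-1 + -1·-2 + -1·-1 + 2·-1 + -3·1 + 0·3 + -2·-1.

-5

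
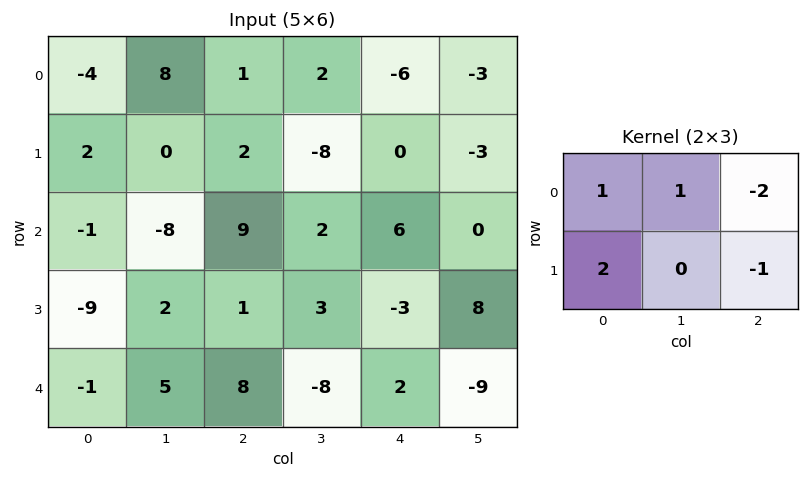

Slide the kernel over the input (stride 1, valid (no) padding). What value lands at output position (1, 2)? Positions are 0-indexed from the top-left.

6

The receptive field on the input at this output position is [2 -8 0 / 9 2 6]. Elementwise product with the kernel and sum: 2·1 + -8·1 + 0·-2 + 9·2 + 6·-1.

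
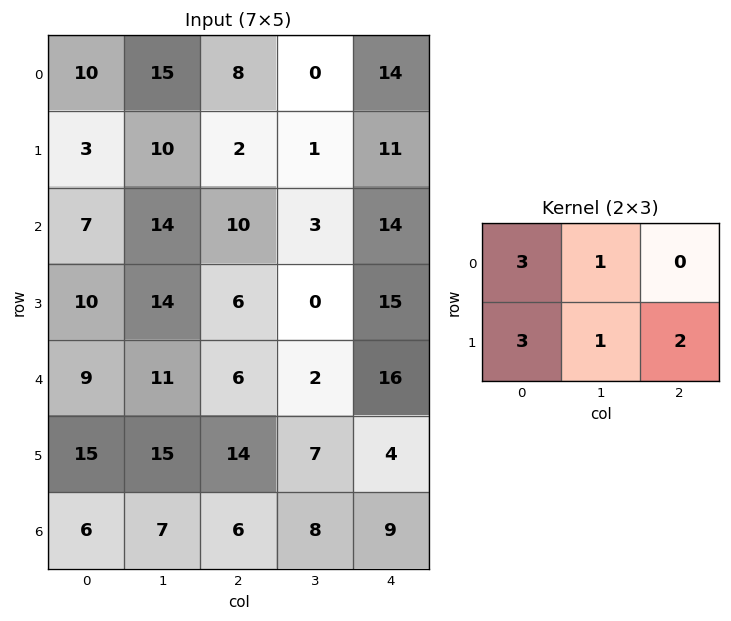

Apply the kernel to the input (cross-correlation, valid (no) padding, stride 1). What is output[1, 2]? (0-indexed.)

The receptive field on the input at this output position is [2 1 11 / 10 3 14]. Elementwise product with the kernel and sum: 2·3 + 1·1 + 10·3 + 3·1 + 14·2.

68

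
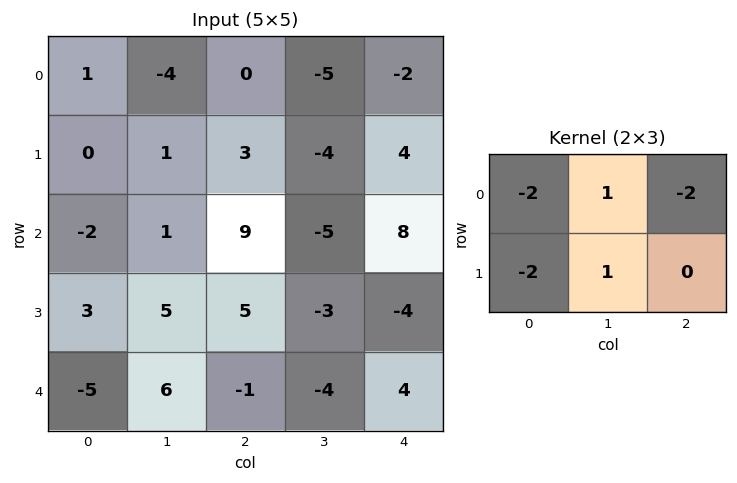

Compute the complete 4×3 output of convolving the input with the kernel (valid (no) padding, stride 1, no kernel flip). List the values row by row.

Output[0,0]: The receptive field on the input at this output position is [1 -4 0 / 0 1 3]. Elementwise product with the kernel and sum: 1·-2 + -4·1 + 0·-2 + 0·-2 + 1·1.

-5 19 -11
0 16 -41
-14 12 -52
5 -12 -7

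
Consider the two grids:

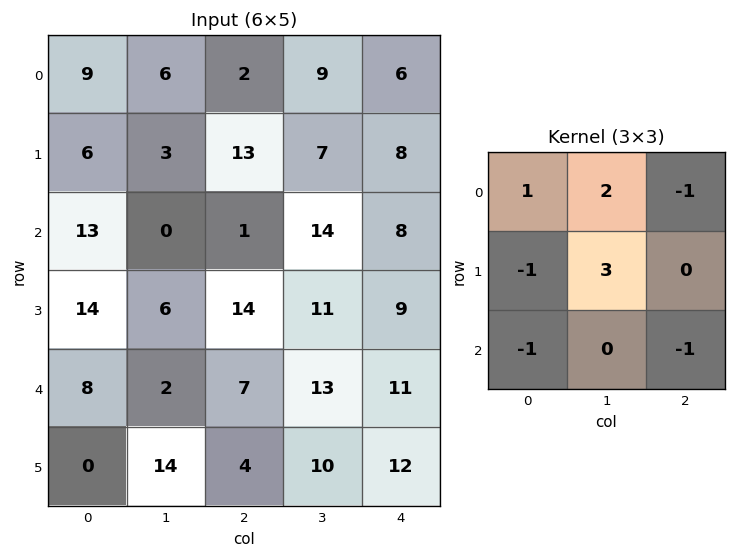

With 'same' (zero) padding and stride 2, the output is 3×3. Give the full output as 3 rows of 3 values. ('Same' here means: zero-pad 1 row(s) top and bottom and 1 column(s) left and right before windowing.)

24 -10 2
42 8 22
32 18 39

Output[0,0]: The receptive field on the zero-padded input at this output position is [0 0 0 / 0 9 6 / 0 6 3]. Elementwise product with the kernel and sum: 0·1 + 0·2 + 0·-1 + 0·-1 + 9·3 + 0·-1 + 3·-1.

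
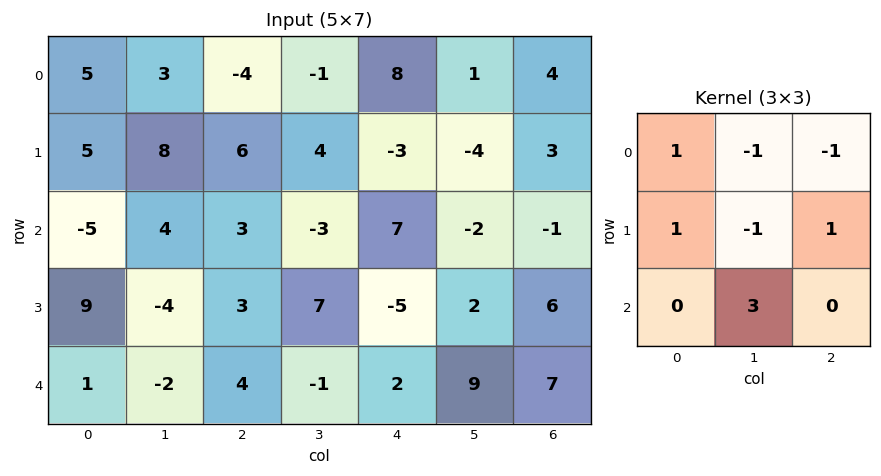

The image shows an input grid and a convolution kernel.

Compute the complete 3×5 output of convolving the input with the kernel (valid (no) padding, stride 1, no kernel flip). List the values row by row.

Output[0,0]: The receptive field on the input at this output position is [5 3 -4 / 5 8 6 / -5 4 3]. Elementwise product with the kernel and sum: 5·1 + 3·-1 + -4·-1 + 5·1 + 8·-1 + 6·1 + 4·3.

21 23 -21 14 1
-27 5 39 -16 12
-2 16 -13 12 36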